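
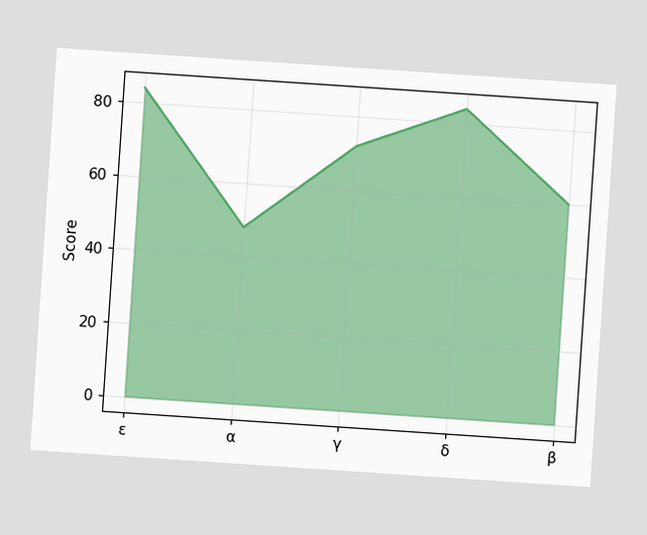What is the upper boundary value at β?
60

The chart is tilted about 4° clockwise. At β the upper boundary is at 60.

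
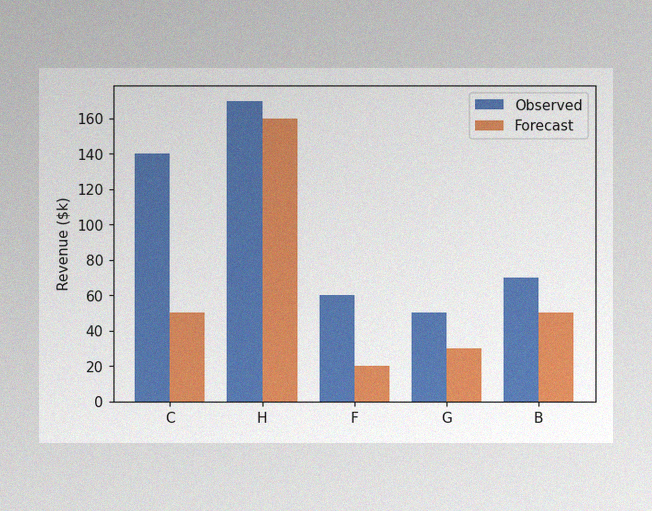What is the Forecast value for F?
The image has some photo noise and uneven lighting. The Forecast bar at F reaches $20k on the y-axis.

$20k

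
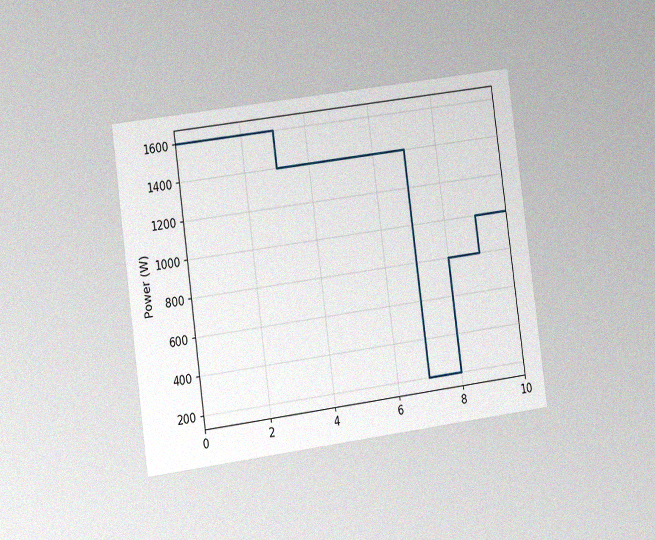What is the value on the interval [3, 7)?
1400W

The chart is tilted about 8° counter-clockwise and viewed slightly from the left, with some photo noise. On [3, 7) the step sits at 1400W.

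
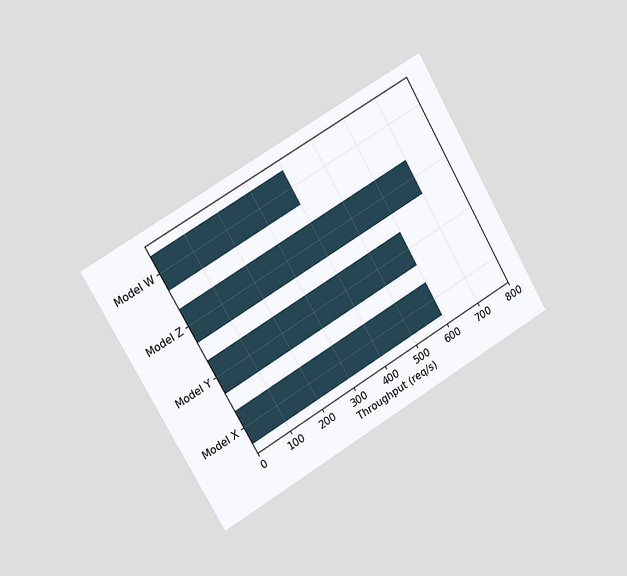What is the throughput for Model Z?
700req/s

The chart is tilted about 30° counter-clockwise and viewed slightly from the left. Reading along the chart's x-axis, the Model Z bar reaches 700req/s.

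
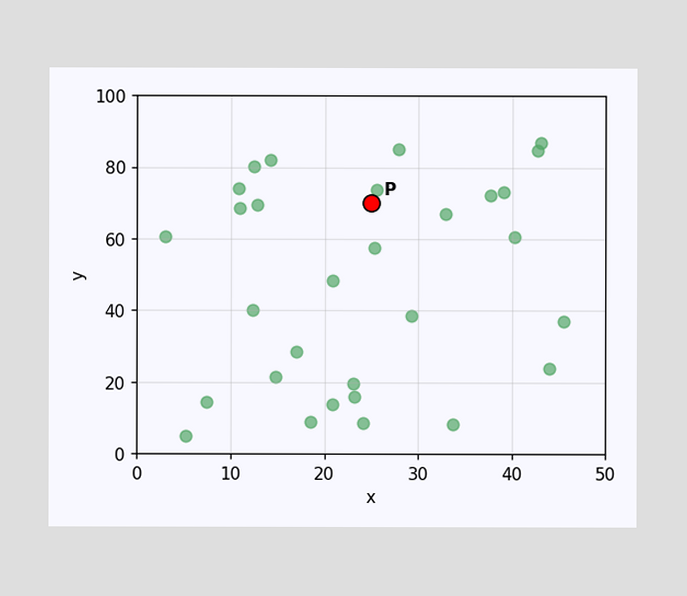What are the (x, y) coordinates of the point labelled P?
Following the gridlines from P to each axis, P sits at (25, 70).

(25, 70)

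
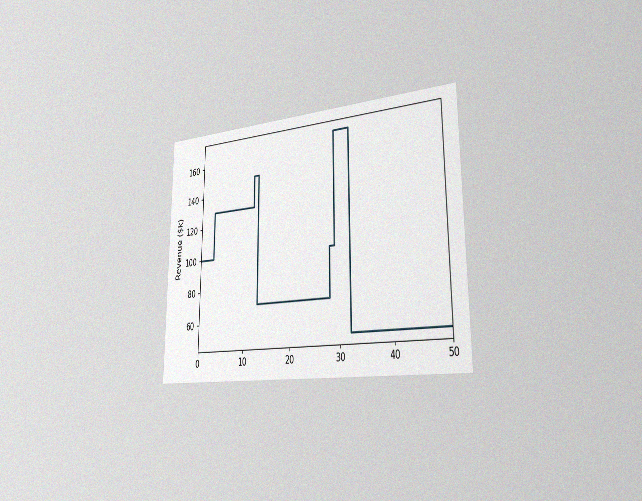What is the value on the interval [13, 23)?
The chart is viewed slightly from the right, with some photo noise. On [13, 23) the step sits at $70k.

$70k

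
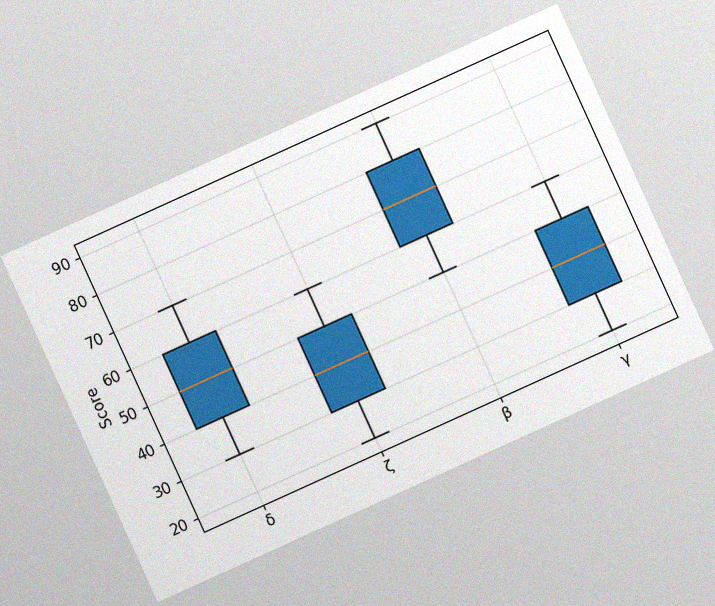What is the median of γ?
40

The chart is tilted about 24° counter-clockwise, with some photo noise. The median line in the γ box sits at 40.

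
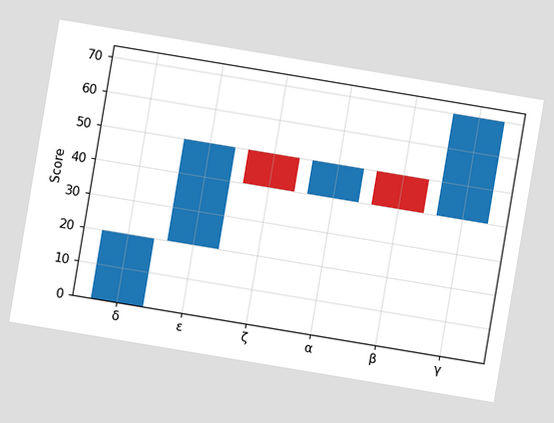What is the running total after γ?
70

The chart is tilted about 9° clockwise. After γ the running total reaches 70.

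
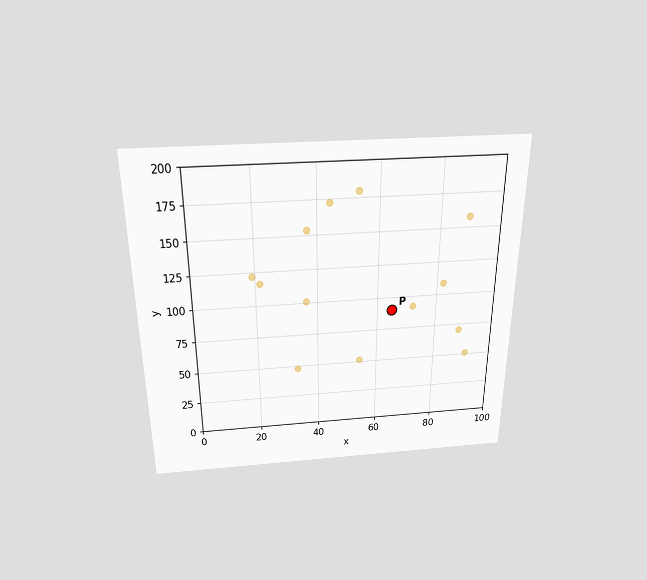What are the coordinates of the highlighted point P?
(65, 90)

The chart is viewed slightly from above. Following the gridlines from P to each axis, P sits at (65, 90).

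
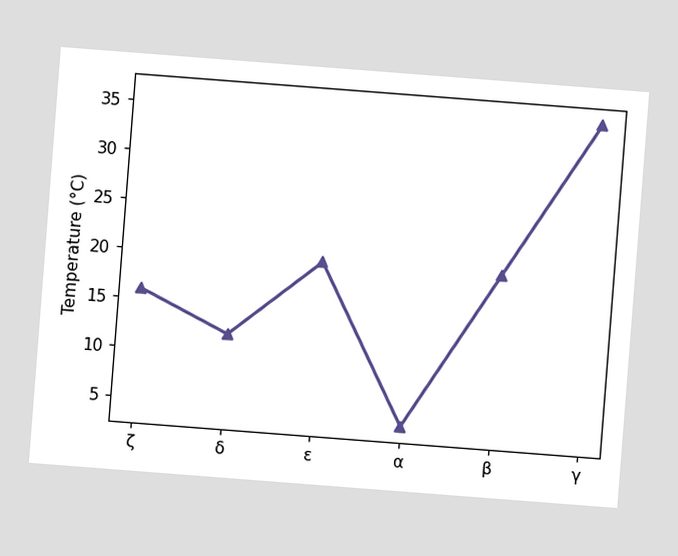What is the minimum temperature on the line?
The chart is tilted about 4° clockwise. The lowest point is at α, and reading across to the y-axis gives 4°C.

4°C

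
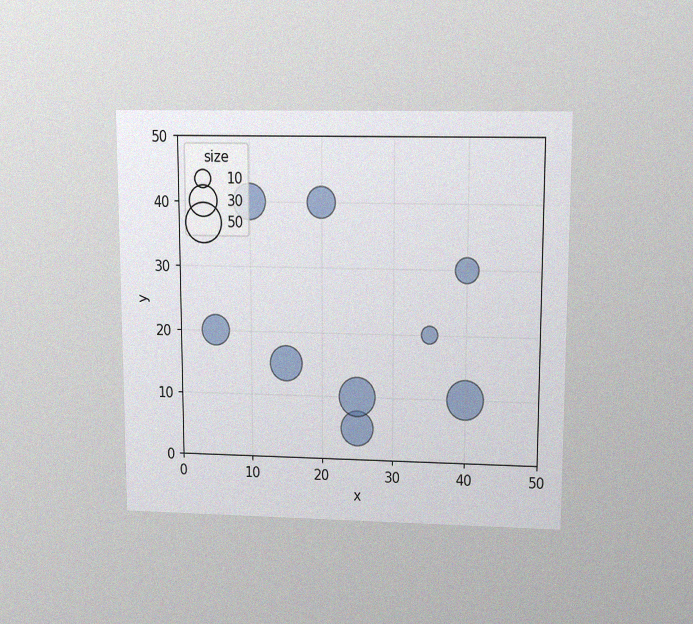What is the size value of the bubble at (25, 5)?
40

The chart is viewed at a slight angle, with some photo noise. Matching the bubble at (25, 5) against the size legend gives 40.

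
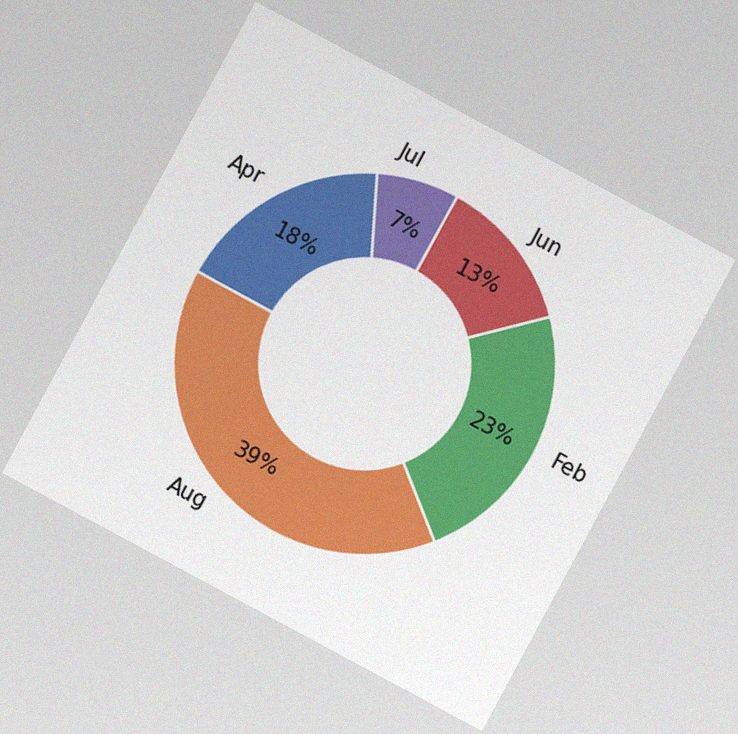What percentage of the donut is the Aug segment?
The chart is tilted about 28° clockwise, with some photo noise. The Aug segment takes up 39% of the ring.

39%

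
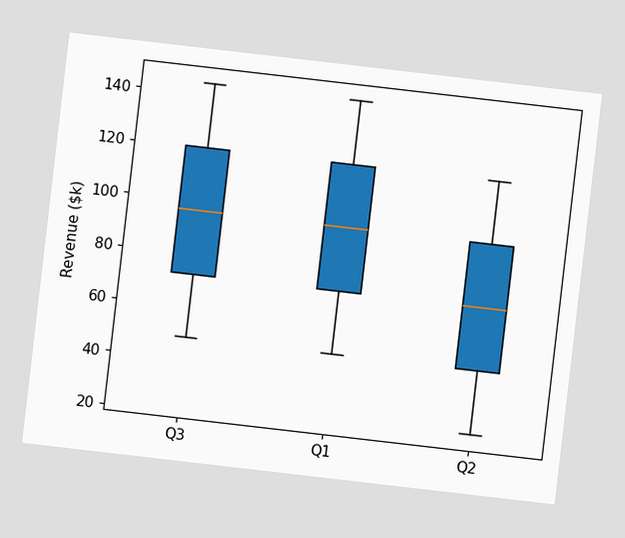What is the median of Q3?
$96k

The chart is tilted about 7° clockwise. The median line in the Q3 box sits at $96k.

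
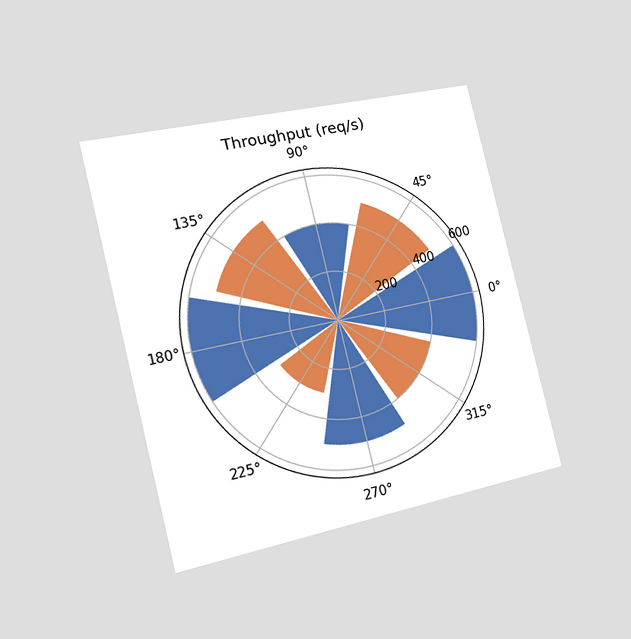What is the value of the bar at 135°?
500req/s

The chart is tilted about 14° counter-clockwise and viewed slightly from the left. The bar at 135° reaches 500req/s on the radial axis.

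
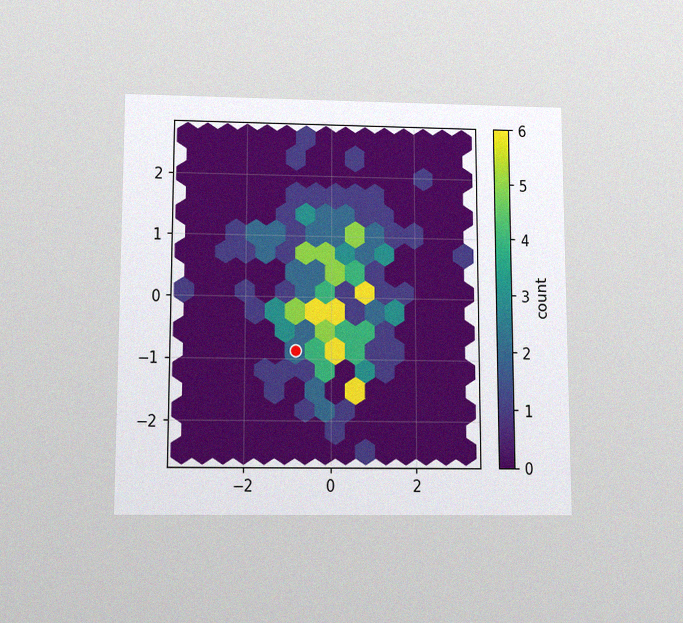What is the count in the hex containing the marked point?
The chart is viewed slightly from below, with some photo noise. The marked hex reads 2 on the colorbar.

2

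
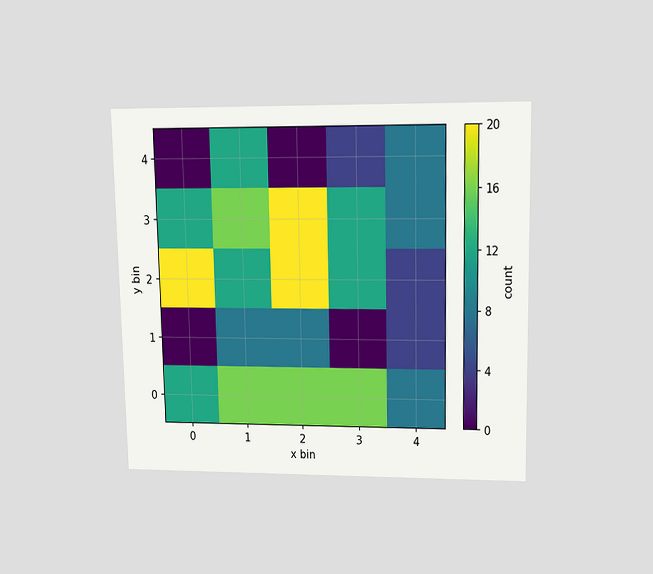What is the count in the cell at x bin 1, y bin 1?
8

The chart is viewed at a slight angle. Matching the cell (1, 1) against the colorbar gives 8.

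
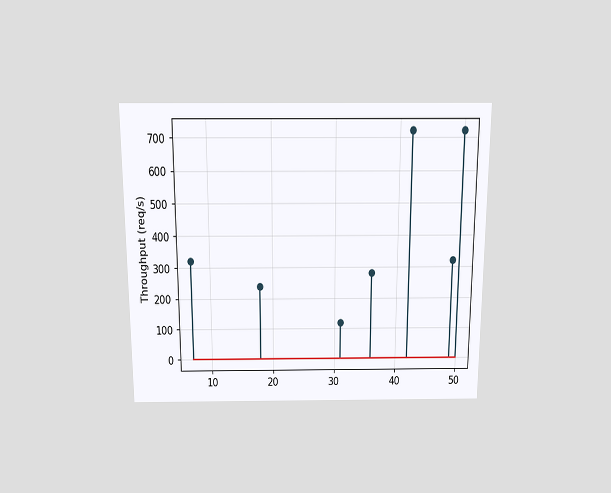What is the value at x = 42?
The chart is viewed slightly from above. The stem at x=42 reaches 720req/s.

720req/s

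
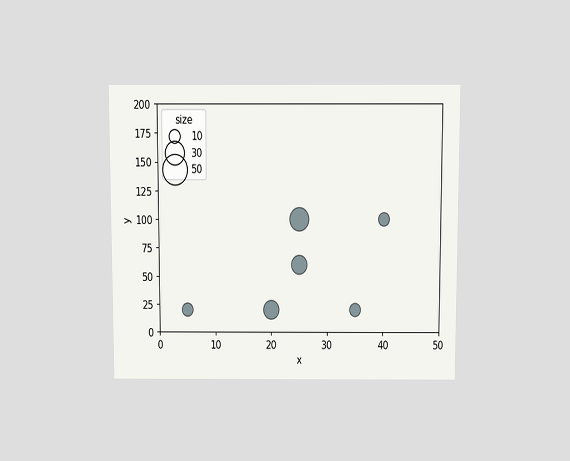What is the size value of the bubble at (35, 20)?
10

The chart is viewed slightly from above. Matching the bubble at (35, 20) against the size legend gives 10.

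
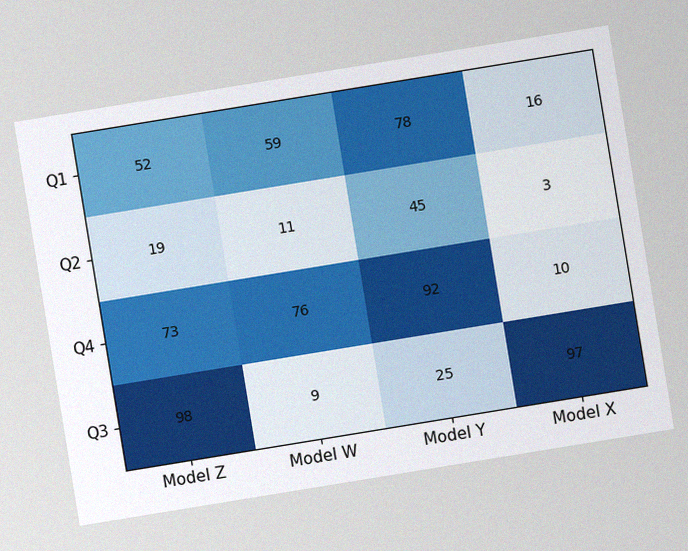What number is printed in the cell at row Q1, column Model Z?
The chart is tilted about 9° counter-clockwise, with some photo noise. The (Q1, Model Z) cell reads 52.

52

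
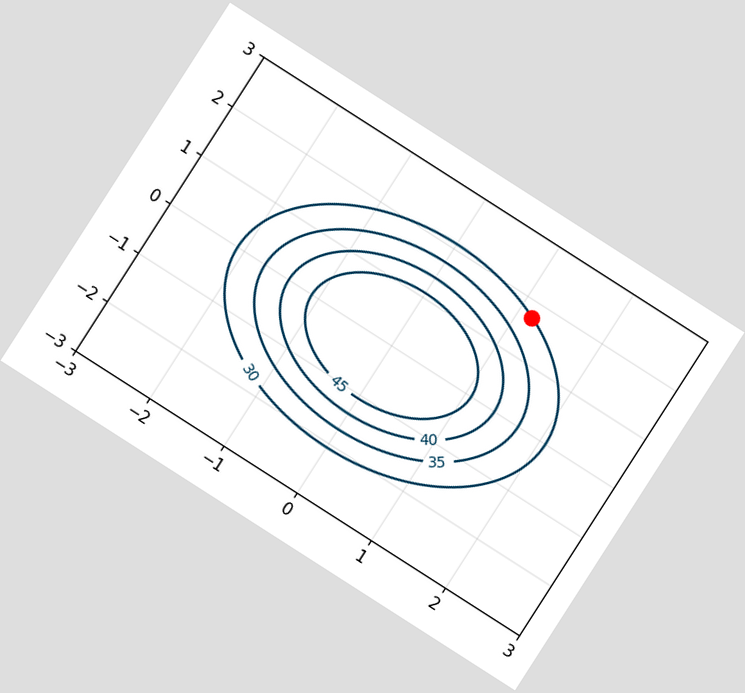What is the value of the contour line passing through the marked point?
30

The chart is tilted about 33° clockwise. The marked point sits on the contour labelled 30.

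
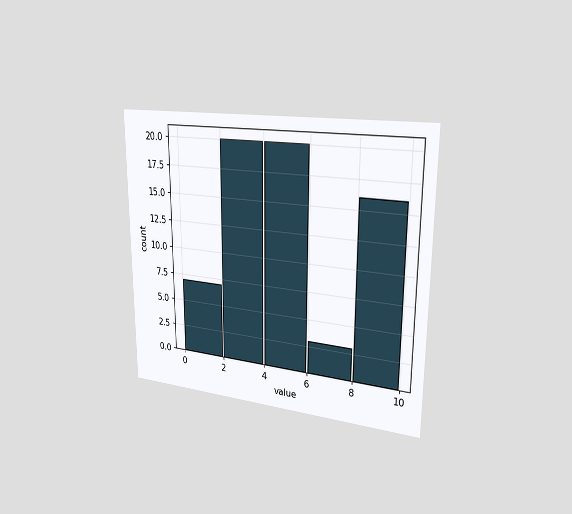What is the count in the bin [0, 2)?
The chart is viewed slightly from the right. The [0, 2) bin has height 7.

7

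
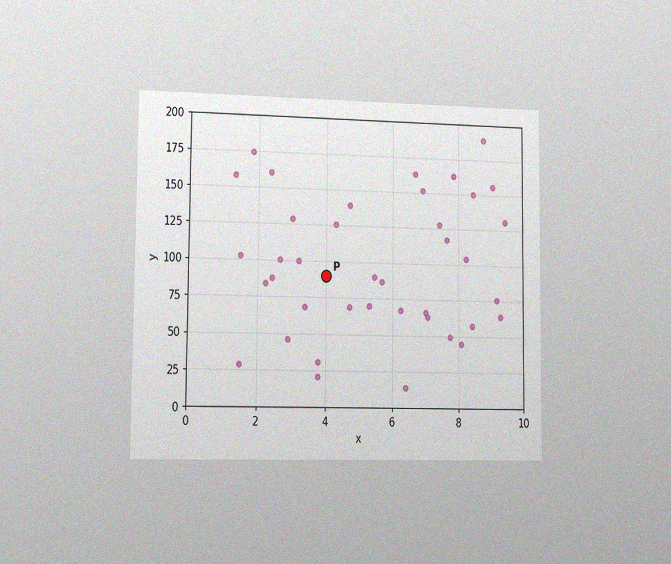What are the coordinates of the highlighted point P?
The chart is viewed slightly from the left, with some photo noise. Following the gridlines from P to each axis, P sits at (4, 90).

(4, 90)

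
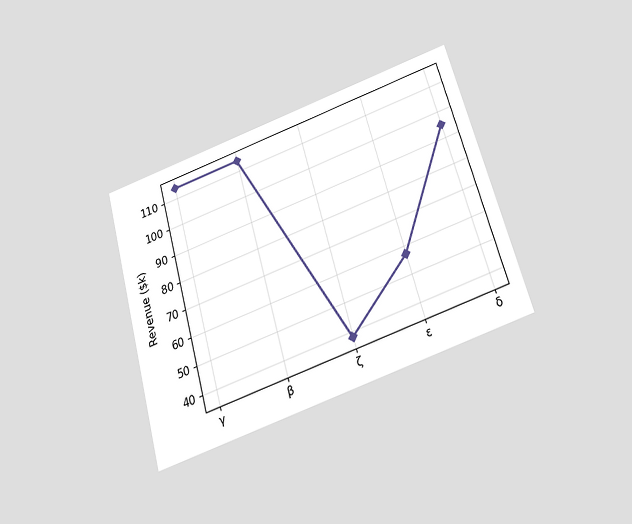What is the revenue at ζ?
$38k

The chart is tilted about 15° counter-clockwise and viewed slightly from below. At ζ, the line is at $38k.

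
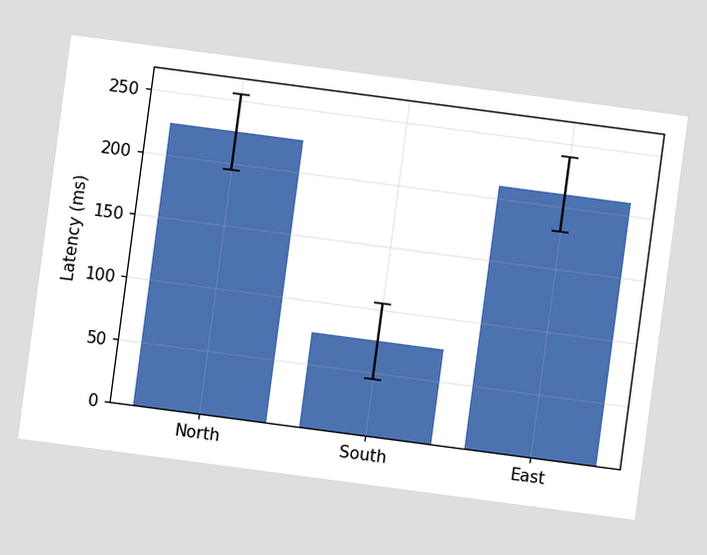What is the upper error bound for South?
The chart is tilted about 8° clockwise. The South bar's upper whisker reaches 105ms.

105ms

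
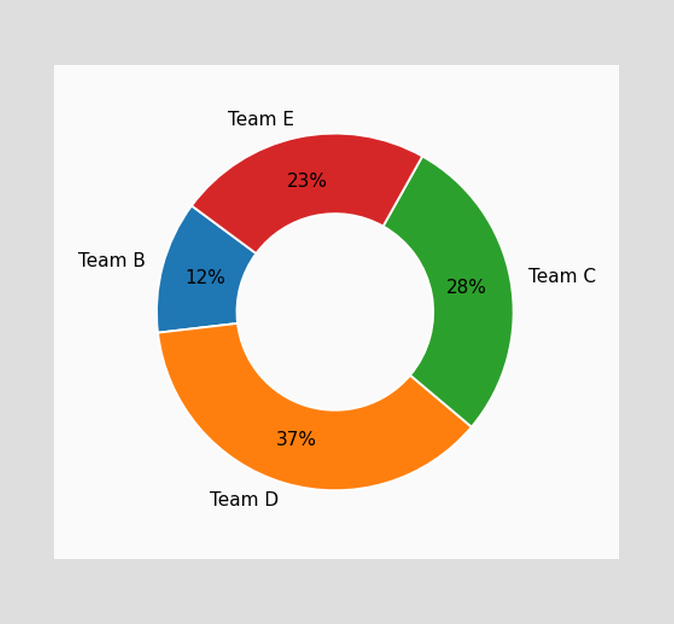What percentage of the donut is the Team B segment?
The Team B segment takes up 12% of the ring.

12%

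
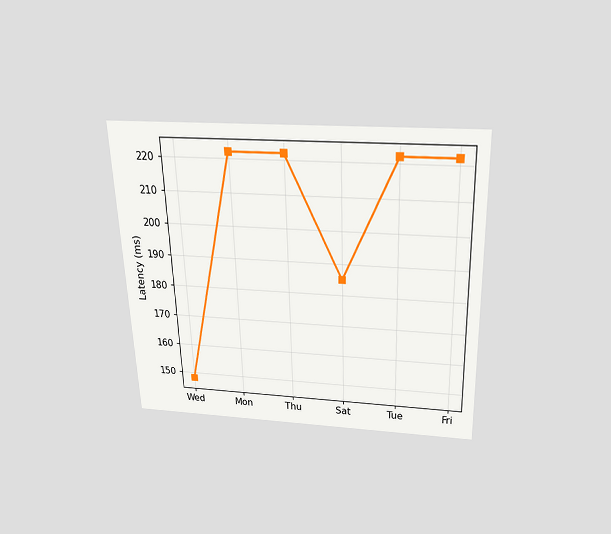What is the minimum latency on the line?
The chart is tilted about 2° counter-clockwise and viewed slightly from above. The lowest point is at Wed, and reading across to the y-axis gives 148ms.

148ms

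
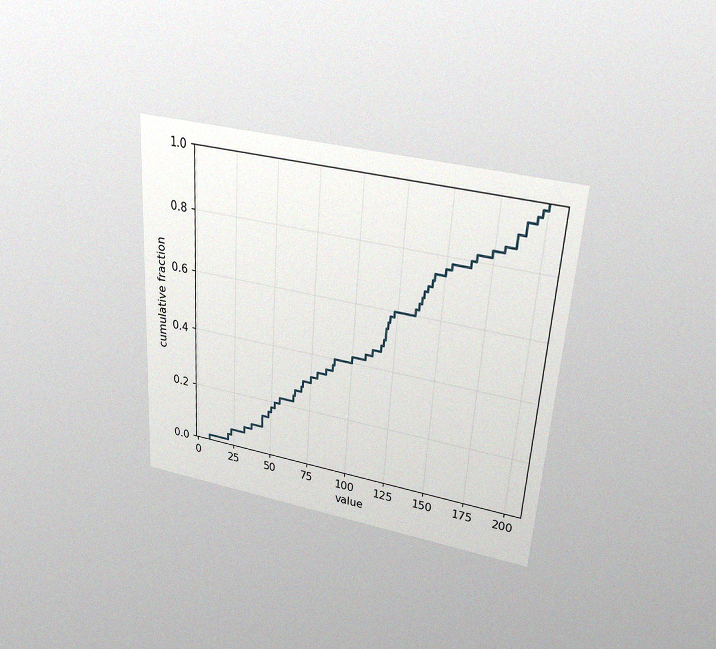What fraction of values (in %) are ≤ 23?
The chart is tilted about 4° clockwise and viewed slightly from above, with some photo noise. At x=23 the ECDF step is at 6%.

6%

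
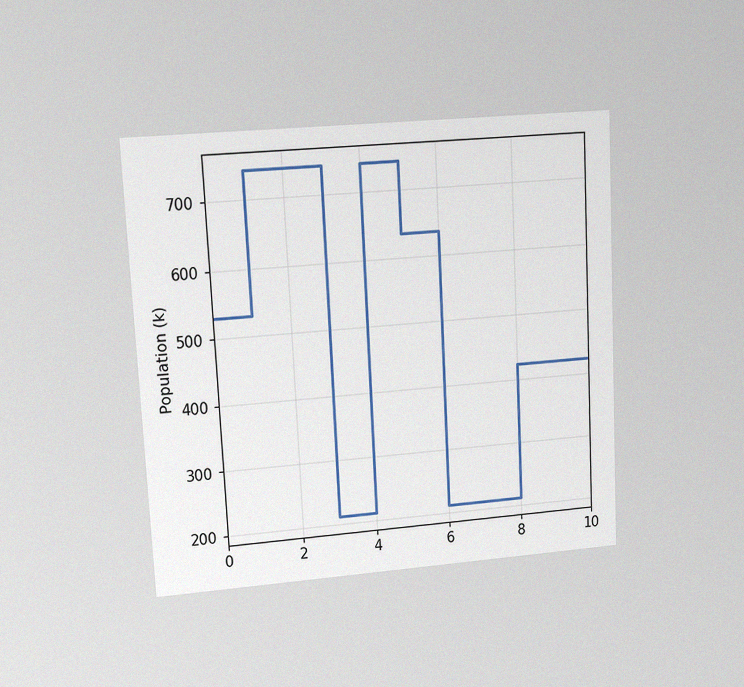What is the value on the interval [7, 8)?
212k

The chart is tilted about 3° counter-clockwise and viewed at a slight angle, with some photo noise. On [7, 8) the step sits at 212k.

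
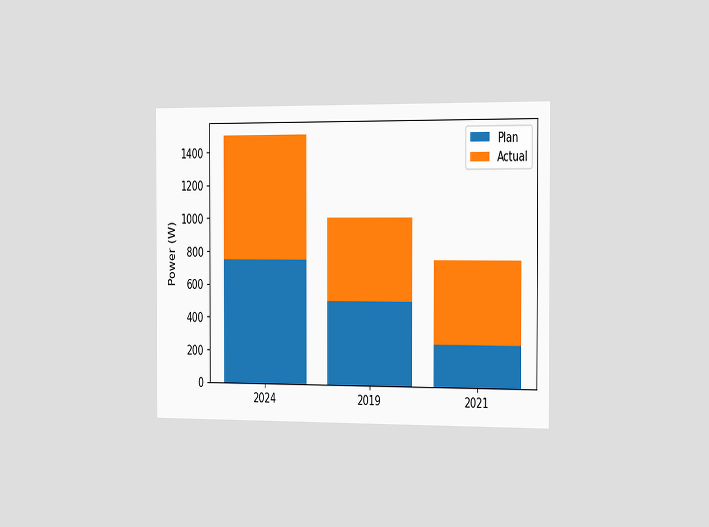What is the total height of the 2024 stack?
The chart is viewed slightly from the right. The 2024 stack's top reaches 1500W on the y-axis.

1500W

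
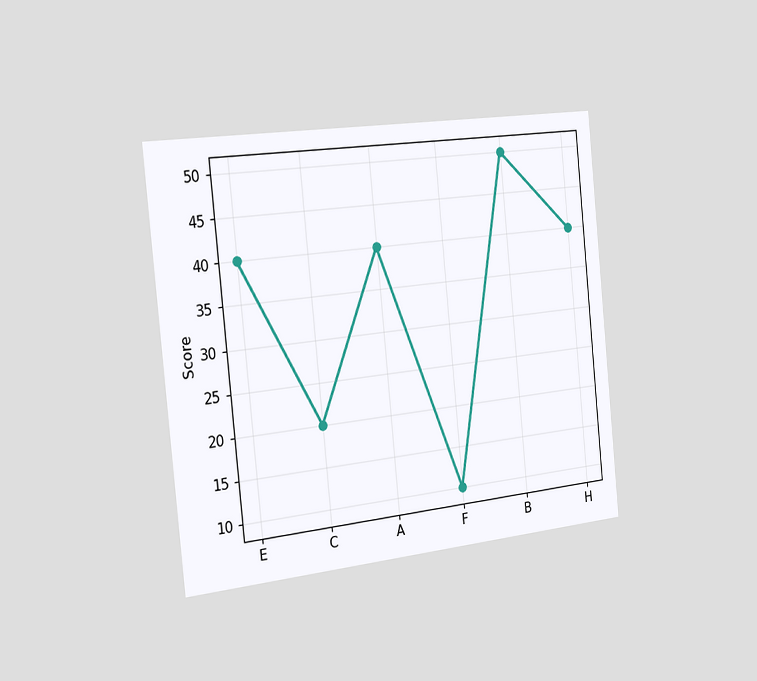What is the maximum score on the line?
The chart is tilted about 6° counter-clockwise and viewed slightly from the left. The highest point is at B, and reading across to the y-axis gives 50.

50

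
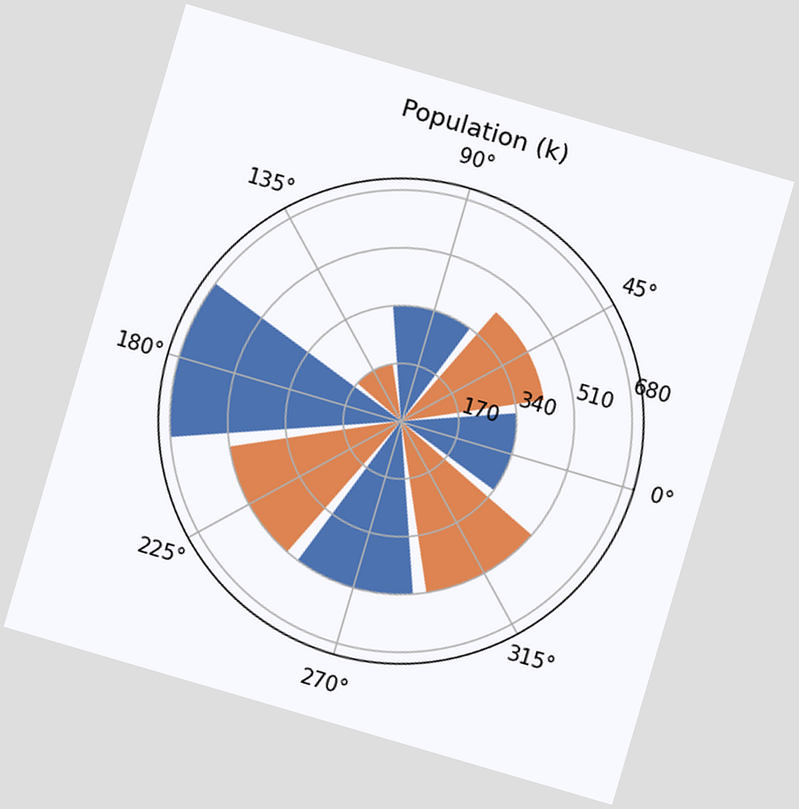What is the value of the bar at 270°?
510k

The chart is tilted about 16° clockwise. The bar at 270° reaches 510k on the radial axis.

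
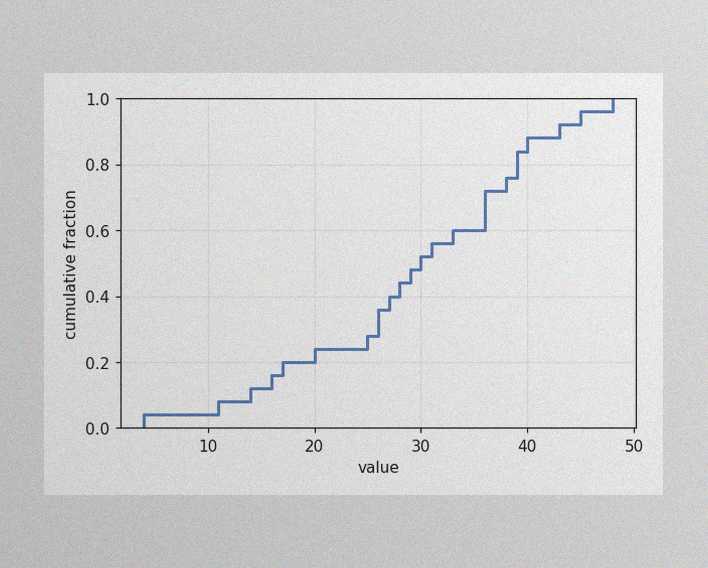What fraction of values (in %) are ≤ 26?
36%

The image has some photo noise and uneven lighting. At x=26 the ECDF step is at 36%.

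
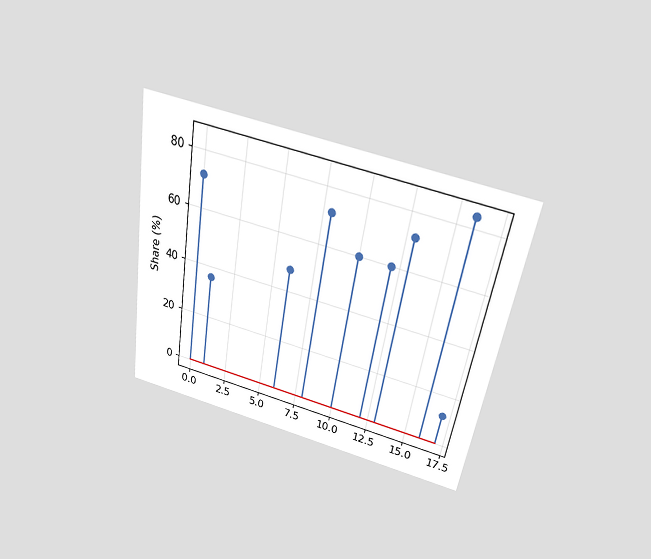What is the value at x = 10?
60%

The chart is tilted about 9° clockwise and viewed slightly from above. The stem at x=10 reaches 60%.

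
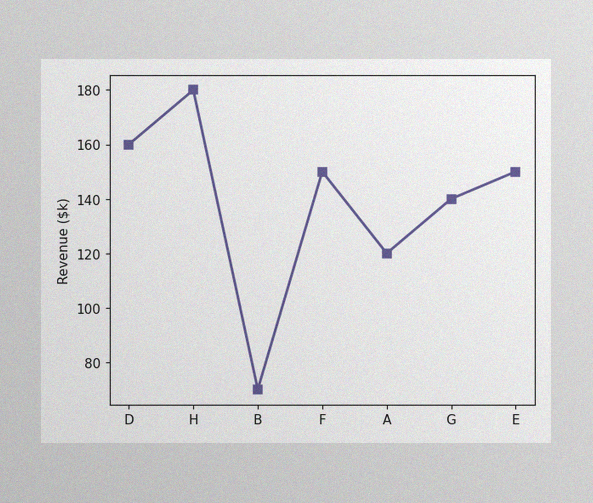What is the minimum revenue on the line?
$70k

The image has some photo noise and uneven lighting. The lowest point is at B, and reading across to the y-axis gives $70k.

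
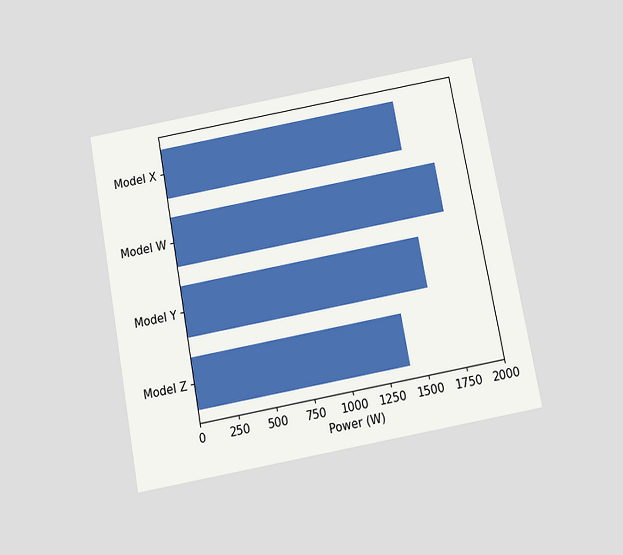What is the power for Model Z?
1400W

The chart is tilted about 10° counter-clockwise and viewed slightly from below. Reading along the chart's x-axis, the Model Z bar reaches 1400W.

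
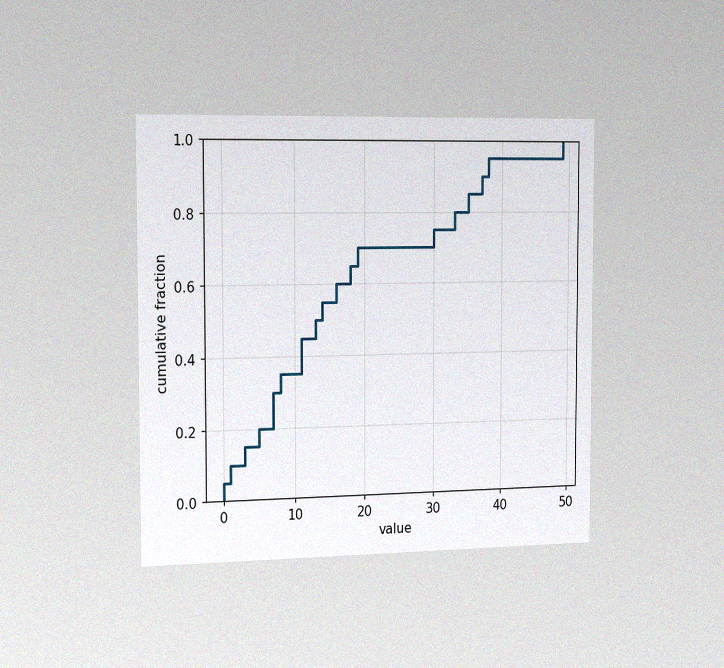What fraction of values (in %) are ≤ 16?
The chart is viewed slightly from the left, with some photo noise. At x=16 the ECDF step is at 60%.

60%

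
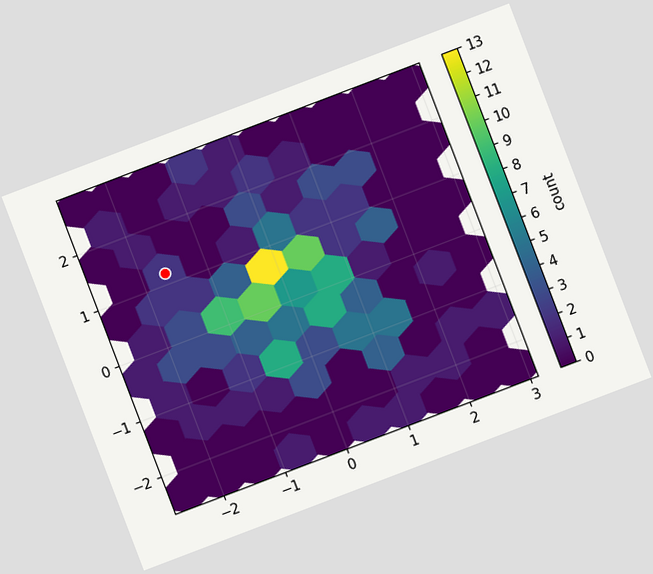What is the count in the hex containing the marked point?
The chart is tilted about 21° counter-clockwise. The marked hex reads 2 on the colorbar.

2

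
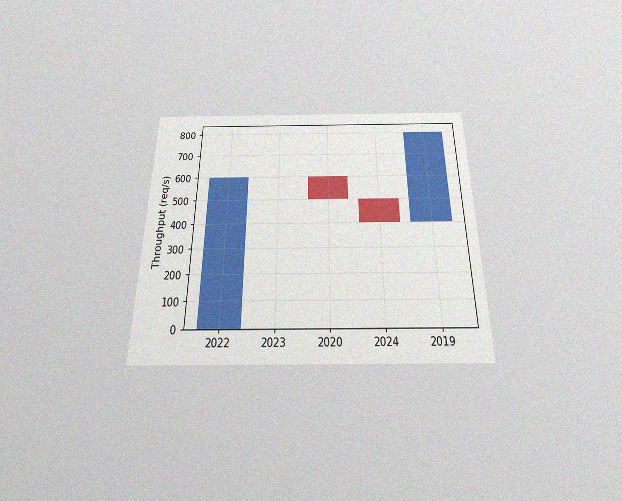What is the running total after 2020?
500req/s

The chart is viewed slightly from below, with some photo noise. After 2020 the running total reaches 500req/s.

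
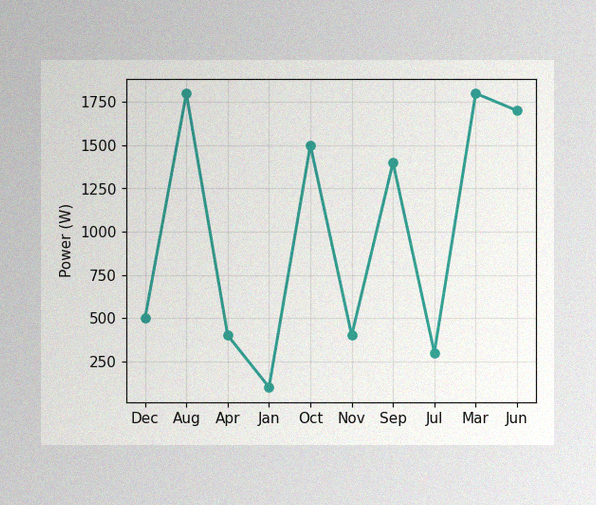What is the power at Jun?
1700W

The image has some photo noise and uneven lighting. At Jun, the line is at 1700W.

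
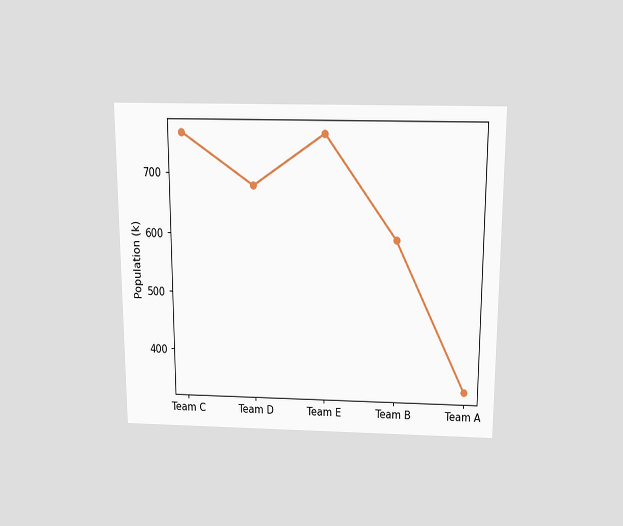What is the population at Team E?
765k

The chart is viewed slightly from above. At Team E, the line is at 765k.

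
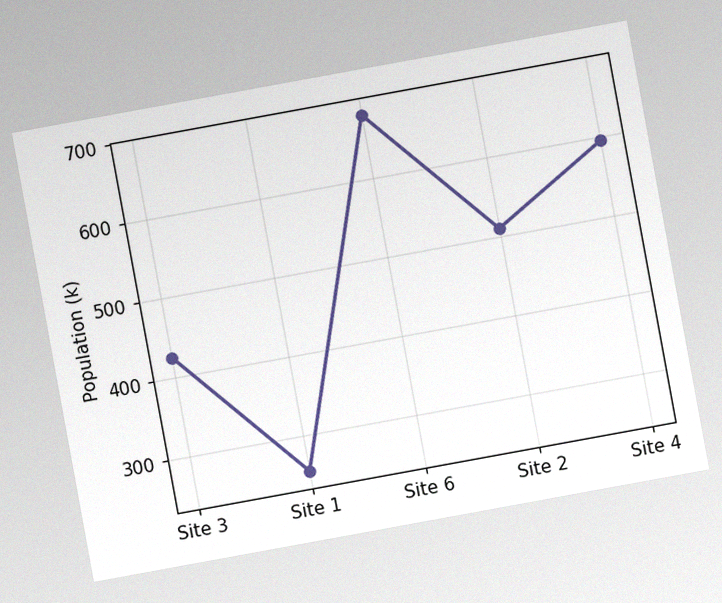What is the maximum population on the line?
The chart is tilted about 10° counter-clockwise, with some photo noise. The highest point is at Site 6, and reading across to the y-axis gives 680k.

680k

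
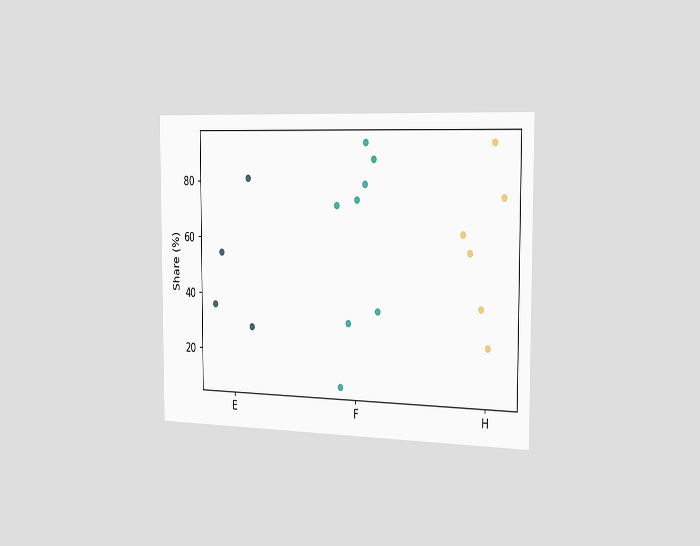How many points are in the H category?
The chart is viewed slightly from the right. Counting the markers in the H column gives 6.

6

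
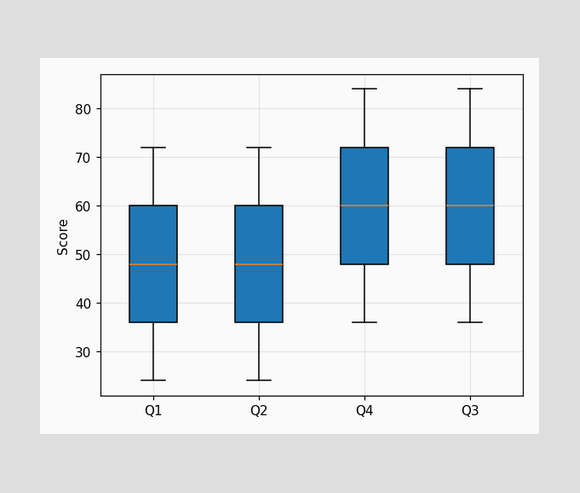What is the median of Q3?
The median line in the Q3 box sits at 60.

60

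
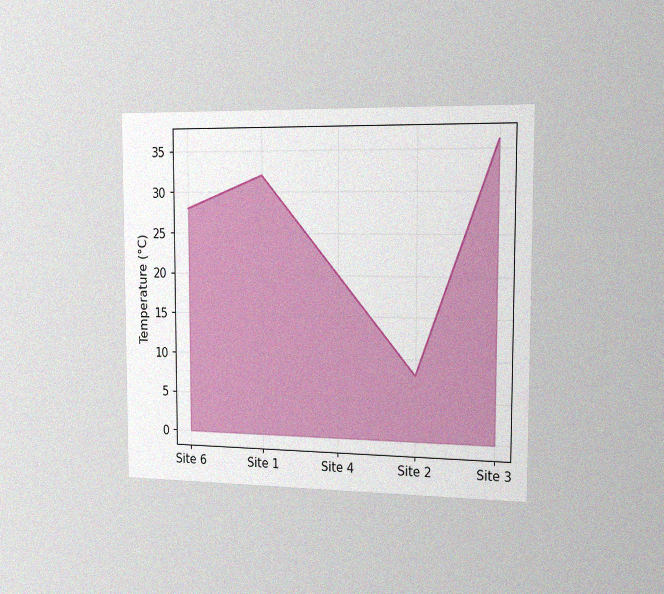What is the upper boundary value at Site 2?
8°C

The chart is viewed slightly from the right, with some photo noise. At Site 2 the upper boundary is at 8°C.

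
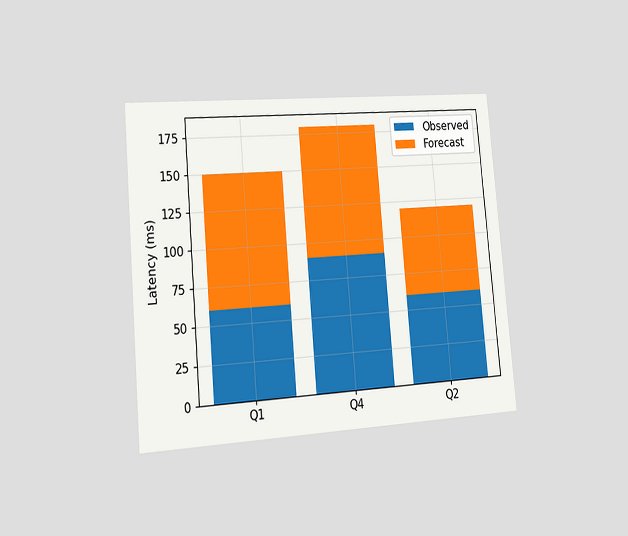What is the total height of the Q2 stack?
120ms

The chart is tilted about 5° counter-clockwise and viewed slightly from the left. The Q2 stack's top reaches 120ms on the y-axis.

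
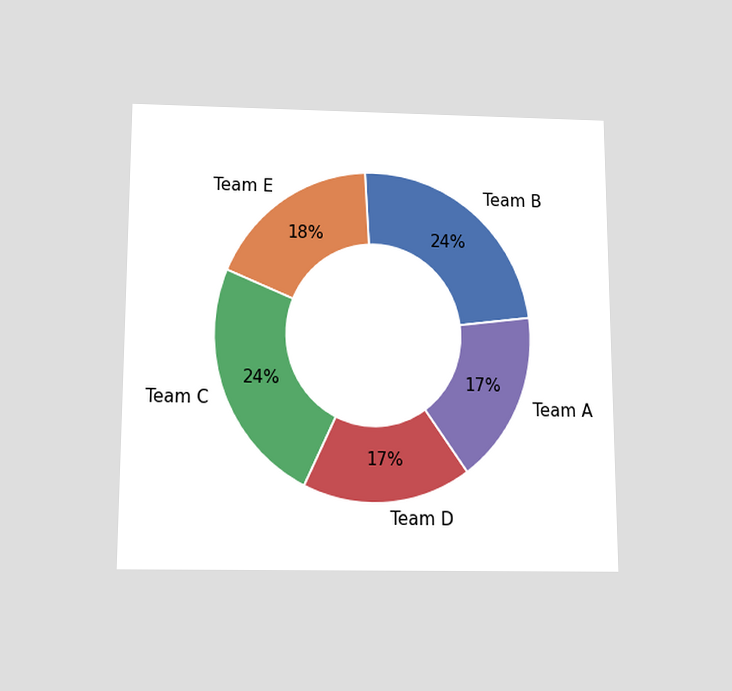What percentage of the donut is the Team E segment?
18%

The chart is viewed slightly from below. The Team E segment takes up 18% of the ring.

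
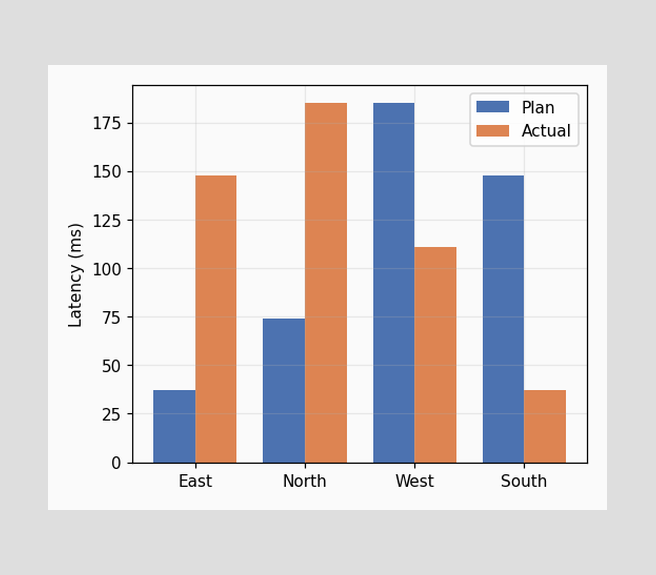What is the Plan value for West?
The Plan bar at West reaches 185ms on the y-axis.

185ms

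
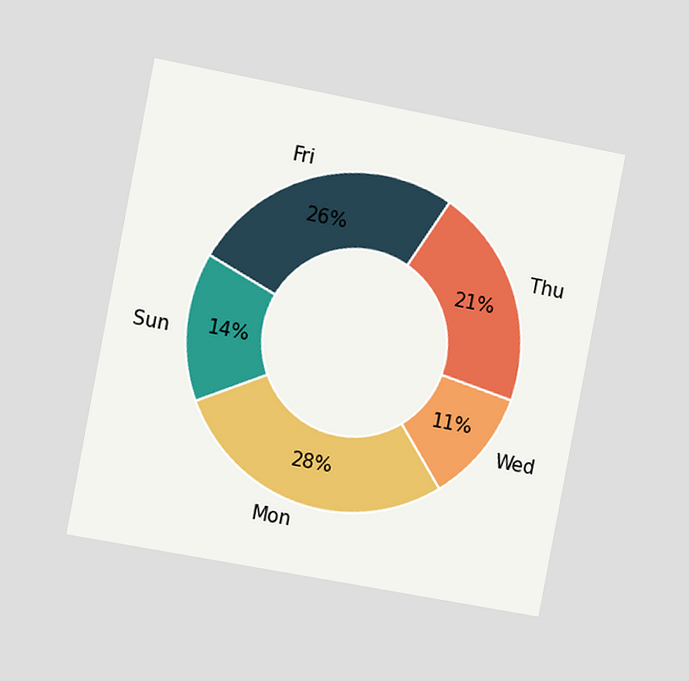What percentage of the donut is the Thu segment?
21%

The chart is tilted about 11° clockwise and viewed slightly from the left. The Thu segment takes up 21% of the ring.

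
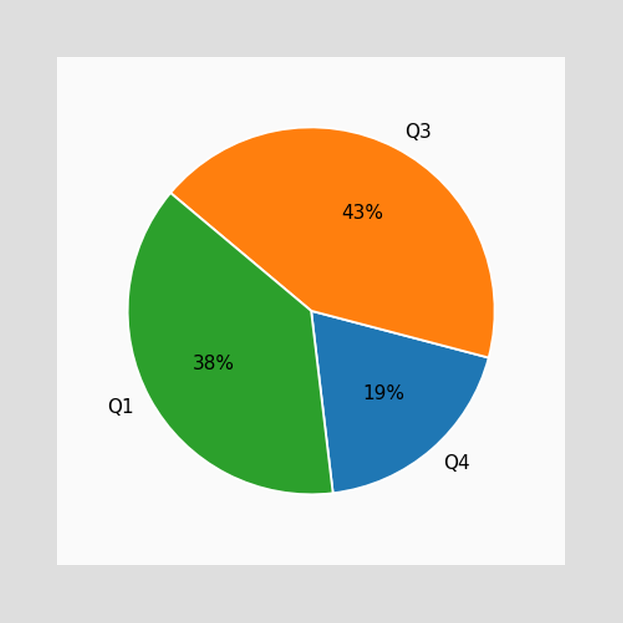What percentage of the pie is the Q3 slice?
43%

The Q3 slice takes up 43% of the pie.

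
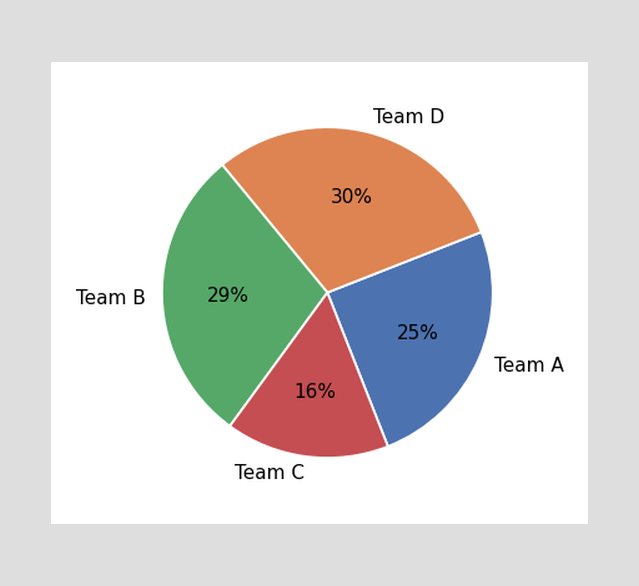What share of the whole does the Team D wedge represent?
30%

The Team D slice takes up 30% of the pie.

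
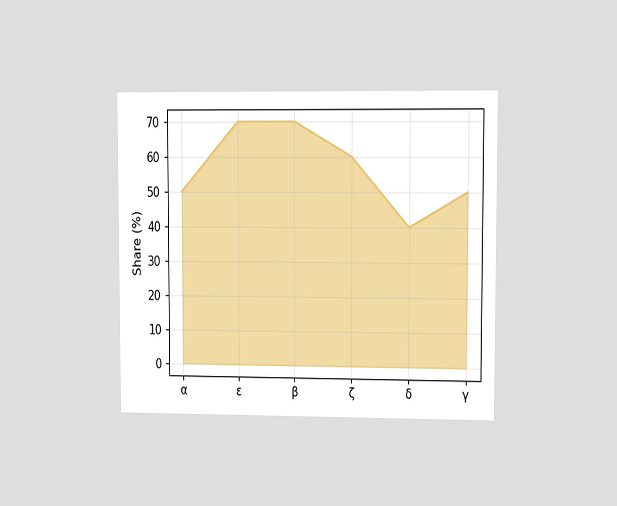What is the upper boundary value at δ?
40%

The chart is viewed at a slight angle. At δ the upper boundary is at 40%.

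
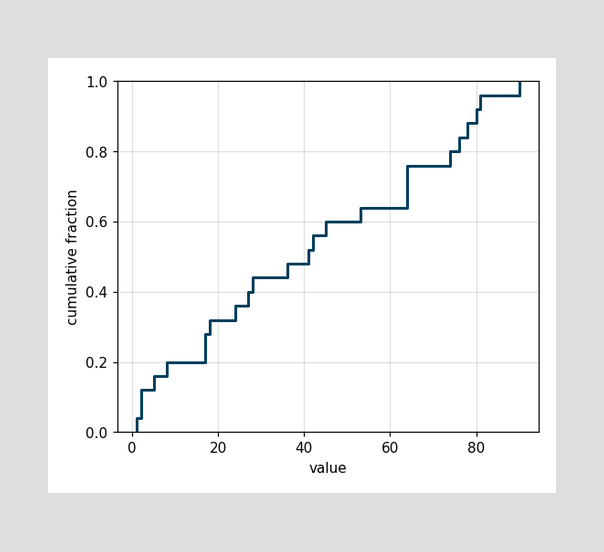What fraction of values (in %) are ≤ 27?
40%

At x=27 the ECDF step is at 40%.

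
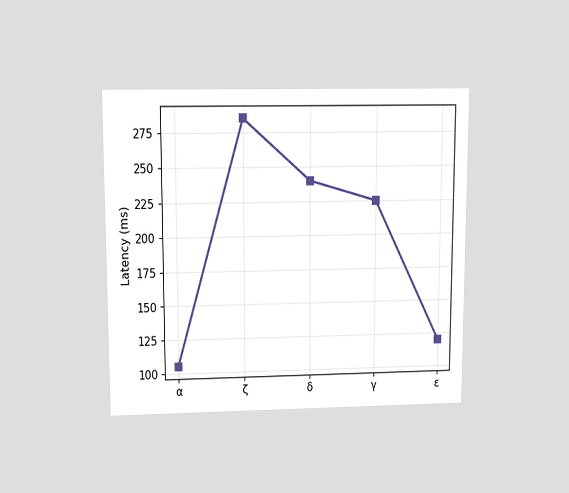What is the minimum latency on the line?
The chart is viewed slightly from above. The lowest point is at α, and reading across to the y-axis gives 105ms.

105ms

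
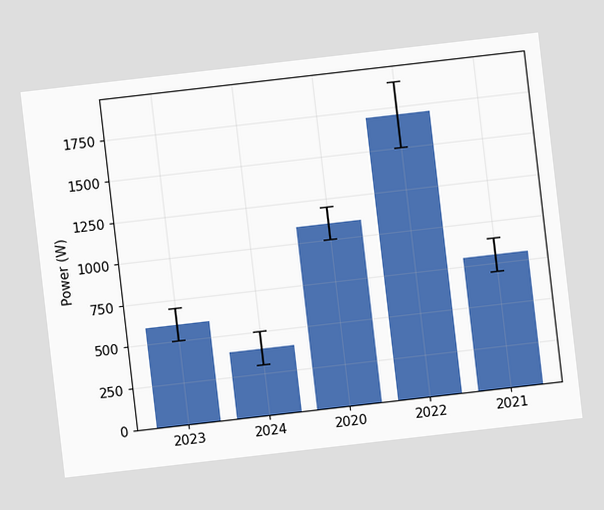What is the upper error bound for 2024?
500W

The chart is tilted about 7° counter-clockwise. The 2024 bar's upper whisker reaches 500W.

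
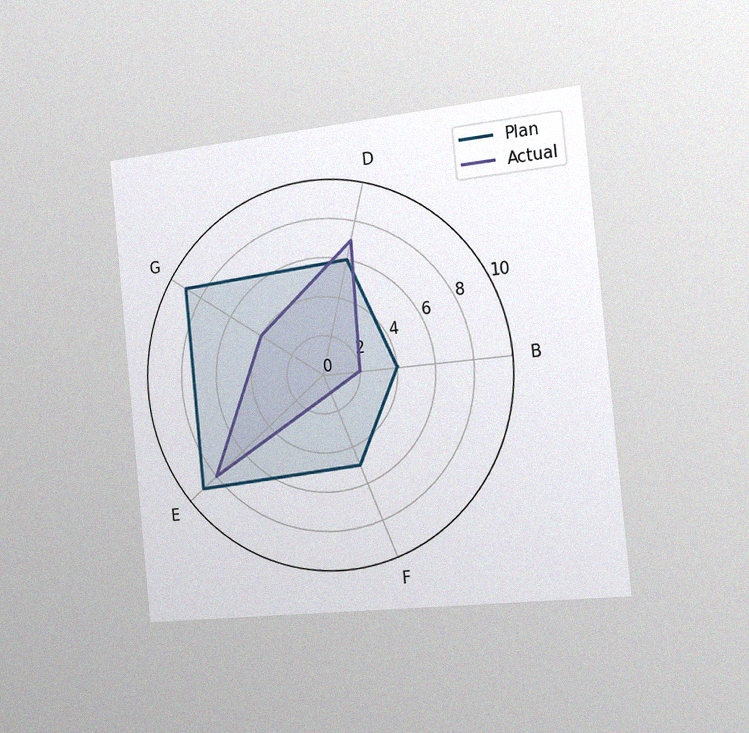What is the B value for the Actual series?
The chart is tilted about 6° counter-clockwise and viewed slightly from the right, with some photo noise. On the B axis, Actual reaches 2.

2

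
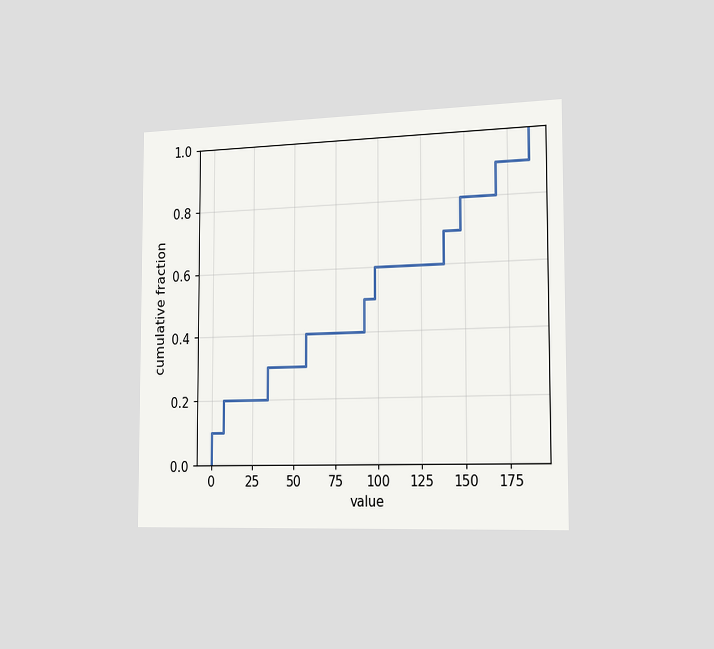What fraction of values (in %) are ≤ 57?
The chart is viewed slightly from the right. At x=57 the ECDF step is at 40%.

40%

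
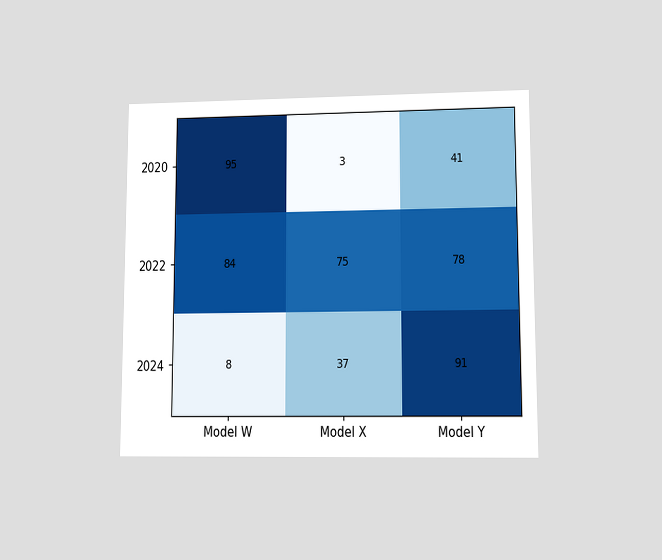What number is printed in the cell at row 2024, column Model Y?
The chart is viewed at a slight angle. The (2024, Model Y) cell reads 91.

91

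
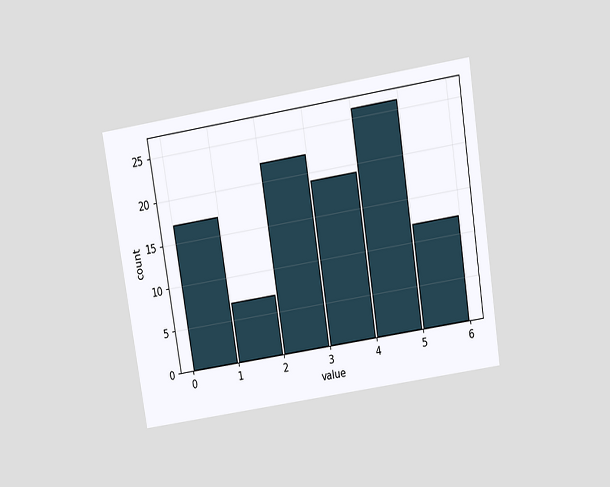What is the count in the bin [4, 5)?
26

The chart is tilted about 9° counter-clockwise and viewed slightly from above. The [4, 5) bin has height 26.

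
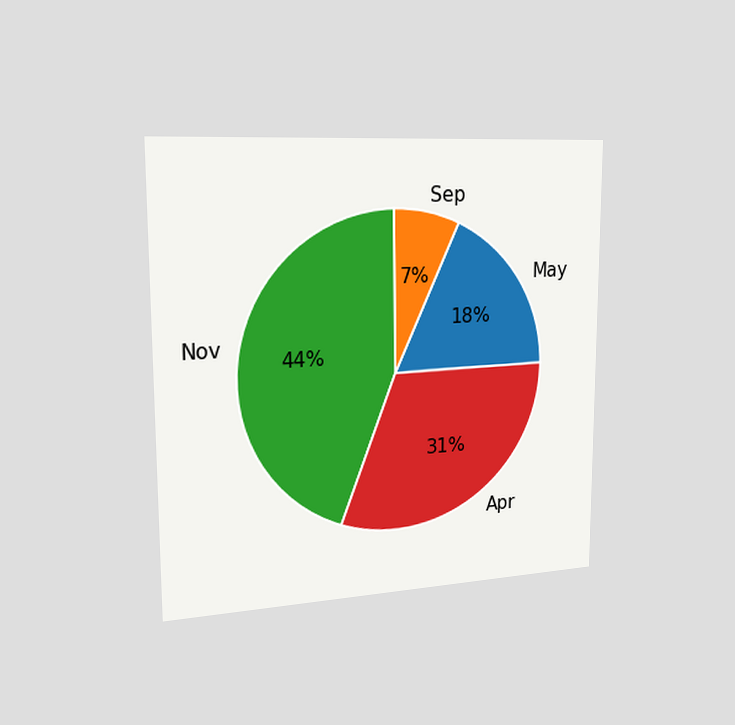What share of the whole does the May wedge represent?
18%

The chart is viewed slightly from the left. The May slice takes up 18% of the pie.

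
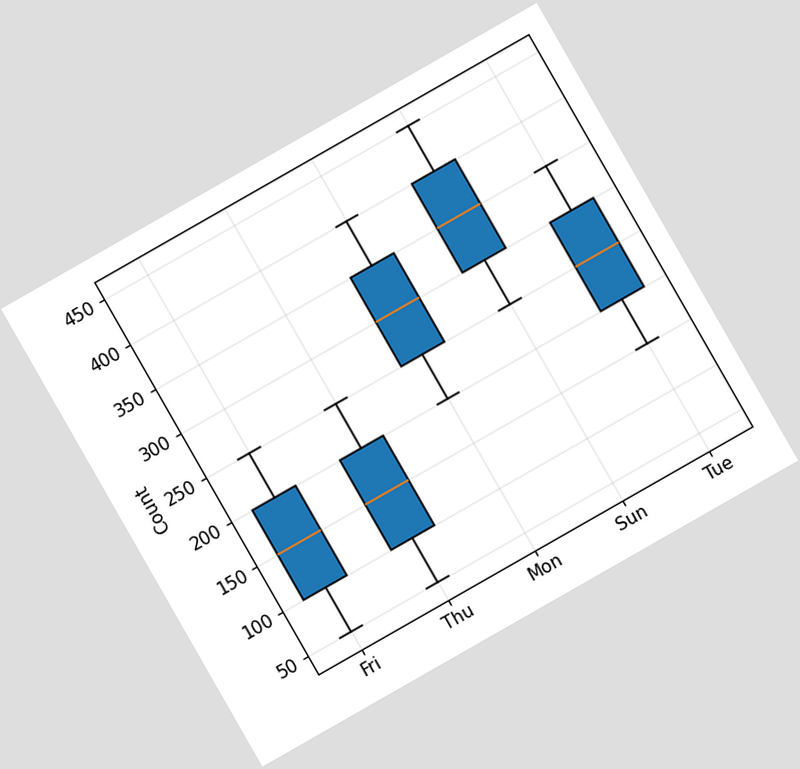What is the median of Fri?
The chart is tilted about 30° counter-clockwise. The median line in the Fri box sits at 150.

150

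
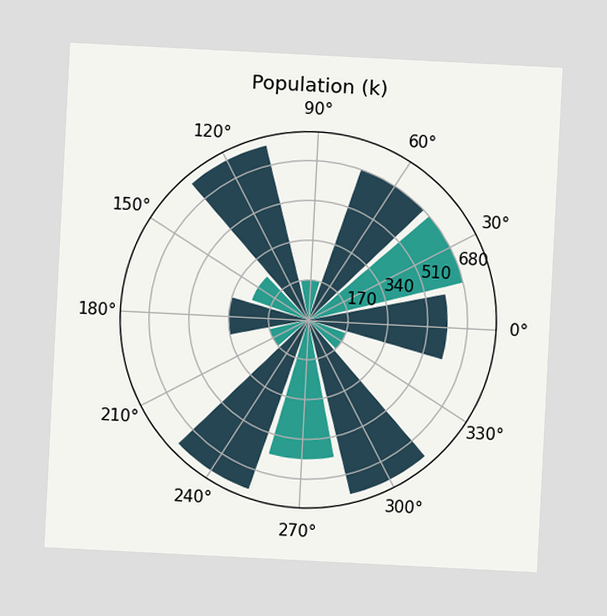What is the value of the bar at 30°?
680k

The chart is tilted about 3° clockwise. The bar at 30° reaches 680k on the radial axis.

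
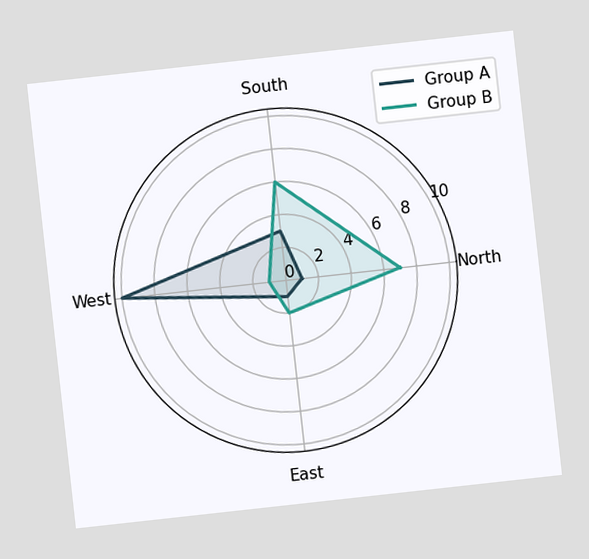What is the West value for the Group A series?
The chart is tilted about 6° counter-clockwise. On the West axis, Group A reaches 10.

10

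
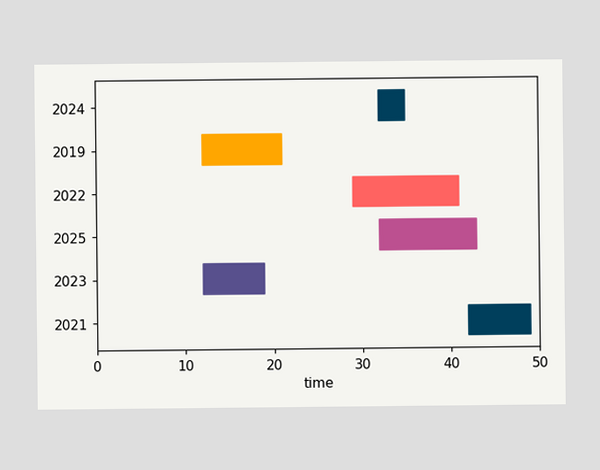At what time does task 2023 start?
12

The 2023 bar begins at t=12.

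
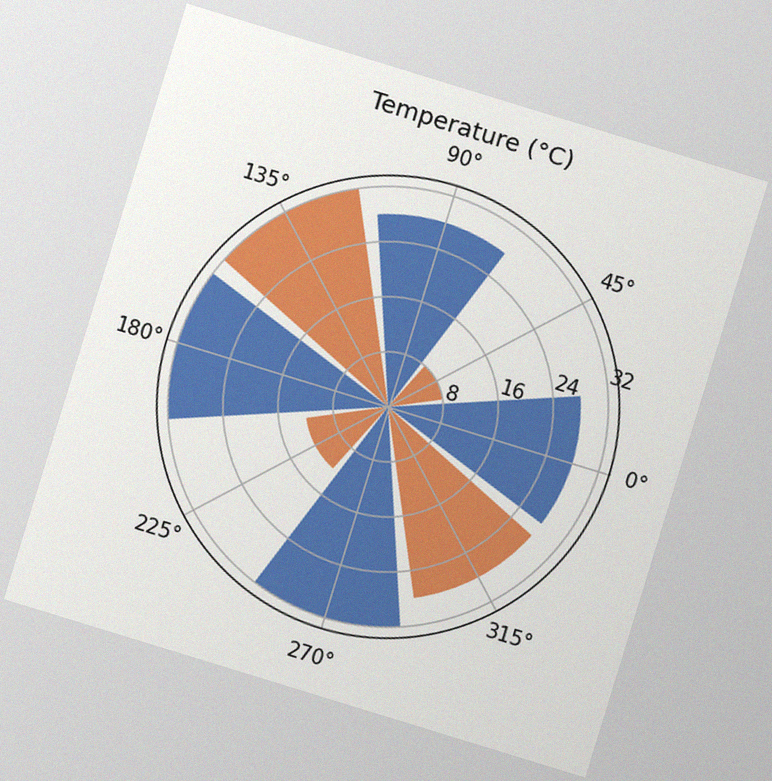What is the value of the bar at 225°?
12°C

The chart is tilted about 17° clockwise, with some photo noise. The bar at 225° reaches 12°C on the radial axis.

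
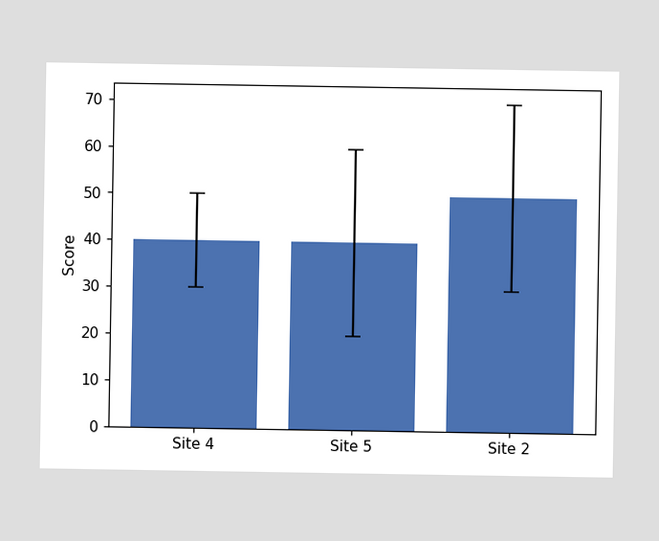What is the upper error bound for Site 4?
The Site 4 bar's upper whisker reaches 50.

50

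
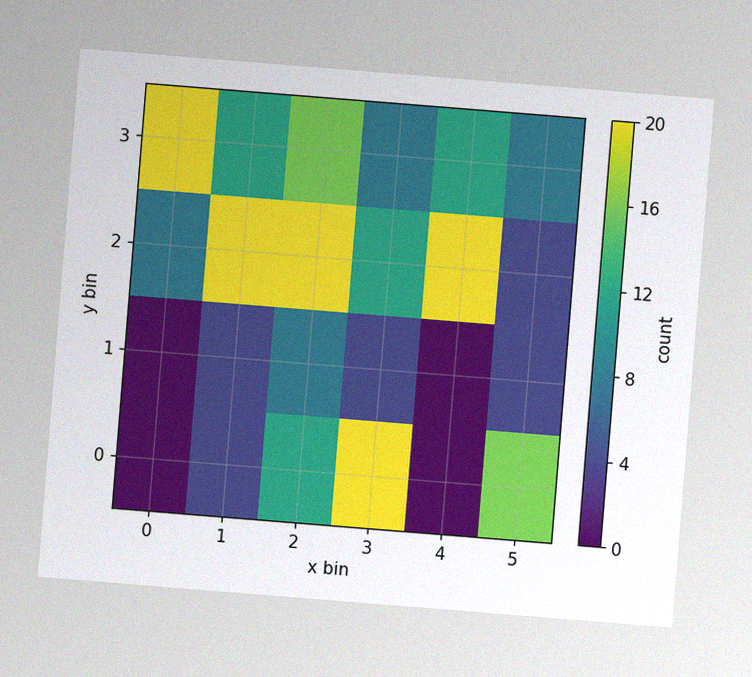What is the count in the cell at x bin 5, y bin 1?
The chart is tilted about 5° clockwise, with some photo noise. Matching the cell (5, 1) against the colorbar gives 4.

4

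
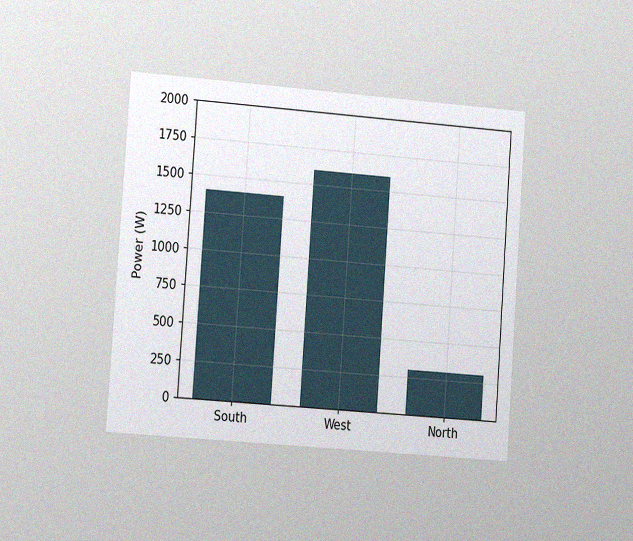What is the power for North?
300W

The chart is tilted about 4° clockwise and viewed slightly from the left, with some photo noise. Reading along the chart's y-axis, the North bar reaches 300W.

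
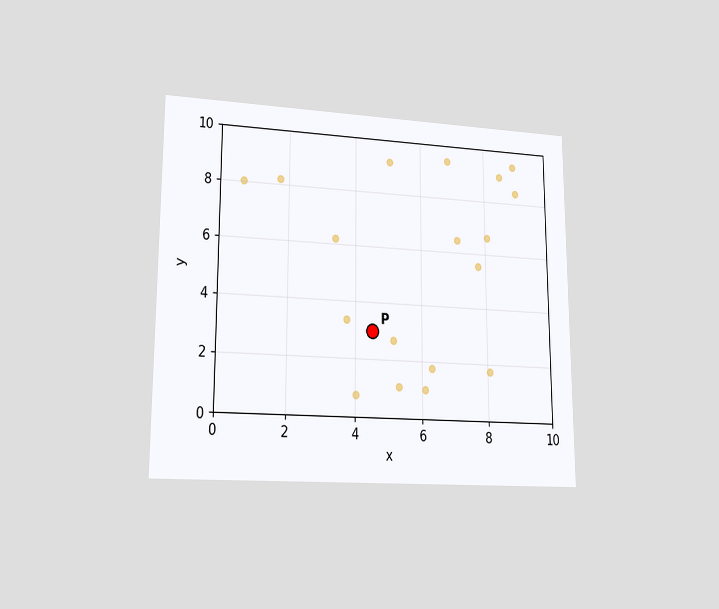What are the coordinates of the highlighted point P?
The chart is viewed at a slight angle. Following the gridlines from P to each axis, P sits at (4.5, 3).

(4.5, 3)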